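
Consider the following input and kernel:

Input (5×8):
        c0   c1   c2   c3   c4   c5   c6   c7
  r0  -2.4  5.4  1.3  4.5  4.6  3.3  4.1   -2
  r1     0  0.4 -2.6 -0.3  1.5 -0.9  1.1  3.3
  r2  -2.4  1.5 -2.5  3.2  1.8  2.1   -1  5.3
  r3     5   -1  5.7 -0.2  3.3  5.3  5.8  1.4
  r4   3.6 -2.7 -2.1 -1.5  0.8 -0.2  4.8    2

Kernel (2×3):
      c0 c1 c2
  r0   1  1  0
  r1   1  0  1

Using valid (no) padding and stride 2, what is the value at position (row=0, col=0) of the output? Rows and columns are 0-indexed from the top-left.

The receptive field on the input at this output position is [-2.4 5.4 1.3 / 0 0.4 -2.6]. Elementwise product with the kernel and sum: -2.4·1 + 5.4·1 + 0·1 + -2.6·1.

0.4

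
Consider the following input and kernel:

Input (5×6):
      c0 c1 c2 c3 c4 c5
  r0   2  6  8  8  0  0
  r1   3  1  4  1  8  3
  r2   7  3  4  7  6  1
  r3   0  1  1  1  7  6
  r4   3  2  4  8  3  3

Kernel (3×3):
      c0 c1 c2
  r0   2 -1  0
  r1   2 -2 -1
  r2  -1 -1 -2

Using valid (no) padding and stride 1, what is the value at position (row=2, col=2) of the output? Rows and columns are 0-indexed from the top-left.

-24

The receptive field on the input at this output position is [4 7 6 / 1 1 7 / 4 8 3]. Elementwise product with the kernel and sum: 4·2 + 7·-1 + 1·2 + 1·-2 + 7·-1 + 4·-1 + 8·-1 + 3·-2.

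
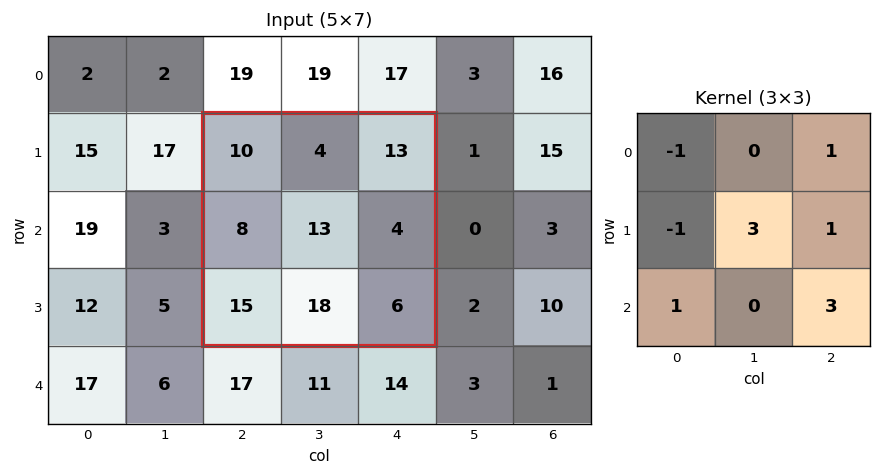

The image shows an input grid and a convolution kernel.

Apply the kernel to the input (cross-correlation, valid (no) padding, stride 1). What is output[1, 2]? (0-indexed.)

The receptive field on the input at this output position is [10 4 13 / 8 13 4 / 15 18 6]. Elementwise product with the kernel and sum: 10·-1 + 13·1 + 8·-1 + 13·3 + 4·1 + 15·1 + 6·3.

71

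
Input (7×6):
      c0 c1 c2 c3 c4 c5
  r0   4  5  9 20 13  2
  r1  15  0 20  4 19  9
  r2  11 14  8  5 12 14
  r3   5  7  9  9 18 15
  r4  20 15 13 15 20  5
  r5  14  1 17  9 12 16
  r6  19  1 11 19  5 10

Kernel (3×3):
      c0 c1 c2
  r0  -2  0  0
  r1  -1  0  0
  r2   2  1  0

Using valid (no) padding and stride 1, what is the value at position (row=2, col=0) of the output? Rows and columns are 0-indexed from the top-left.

The receptive field on the input at this output position is [11 14 8 / 5 7 9 / 20 15 13]. Elementwise product with the kernel and sum: 11·-2 + 5·-1 + 20·2 + 15·1.

28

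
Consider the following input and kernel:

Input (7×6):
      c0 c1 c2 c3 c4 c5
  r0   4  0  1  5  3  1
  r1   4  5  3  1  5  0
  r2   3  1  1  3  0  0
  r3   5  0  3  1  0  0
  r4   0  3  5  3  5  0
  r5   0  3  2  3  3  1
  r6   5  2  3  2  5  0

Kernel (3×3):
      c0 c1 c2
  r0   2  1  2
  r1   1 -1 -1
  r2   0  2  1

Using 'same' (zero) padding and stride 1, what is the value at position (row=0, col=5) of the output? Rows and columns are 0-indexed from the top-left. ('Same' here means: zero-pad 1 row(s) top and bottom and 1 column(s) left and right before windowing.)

The receptive field on the zero-padded input at this output position is [0 0 0 / 3 1 0 / 5 0 0]. Elementwise product with the kernel and sum: 0·2 + 0·1 + 0·2 + 3·1 + 1·-1 + 0·-1 + 0·2 + 0·1.

2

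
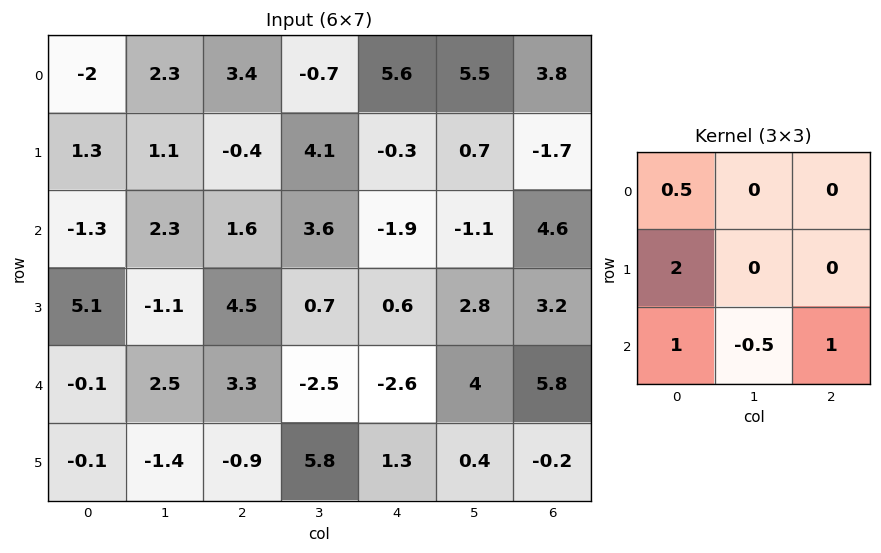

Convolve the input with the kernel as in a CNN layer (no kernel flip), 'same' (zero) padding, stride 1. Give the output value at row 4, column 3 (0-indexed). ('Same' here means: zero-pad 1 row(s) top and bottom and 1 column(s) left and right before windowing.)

6.35

The receptive field on the zero-padded input at this output position is [4.5 0.7 0.6 / 3.3 -2.5 -2.6 / -0.9 5.8 1.3]. Elementwise product with the kernel and sum: 4.5·0.5 + 3.3·2 + -0.9·1 + 5.8·-0.5 + 1.3·1.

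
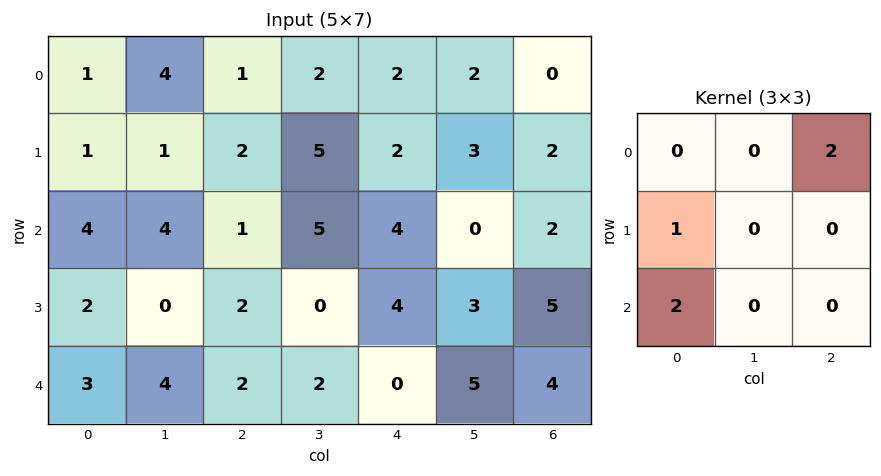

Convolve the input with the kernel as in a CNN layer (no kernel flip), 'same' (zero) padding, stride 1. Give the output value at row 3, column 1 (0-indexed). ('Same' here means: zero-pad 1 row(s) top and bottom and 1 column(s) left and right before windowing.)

The receptive field on the zero-padded input at this output position is [4 4 1 / 2 0 2 / 3 4 2]. Elementwise product with the kernel and sum: 1·2 + 2·1 + 3·2.

10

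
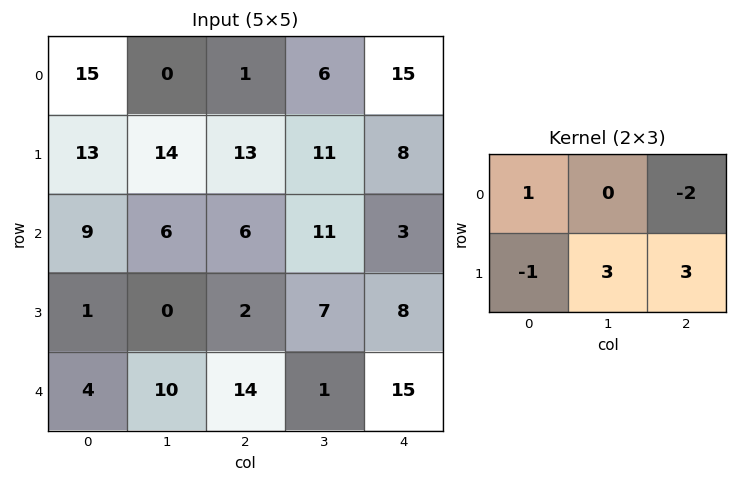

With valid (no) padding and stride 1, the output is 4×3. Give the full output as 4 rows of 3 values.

81 46 15
14 37 33
2 11 43
65 21 20

Output[0,0]: The receptive field on the input at this output position is [15 0 1 / 13 14 13]. Elementwise product with the kernel and sum: 15·1 + 1·-2 + 13·-1 + 14·3 + 13·3.
Output[0,1]: The receptive field on the input at this output position is [0 1 6 / 14 13 11]. Elementwise product with the kernel and sum: 0·1 + 6·-2 + 14·-1 + 13·3 + 11·3.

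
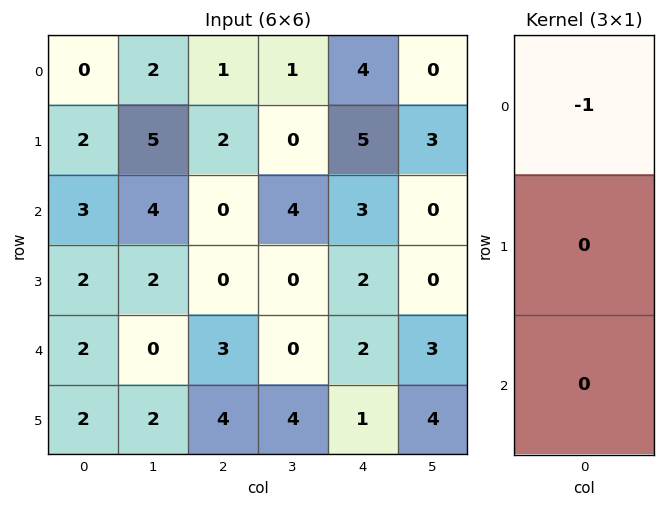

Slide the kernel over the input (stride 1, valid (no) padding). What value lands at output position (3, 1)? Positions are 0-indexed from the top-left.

-2

The receptive field on the input at this output position is [2 / 0 / 2]. Elementwise product with the kernel and sum: 2·-1.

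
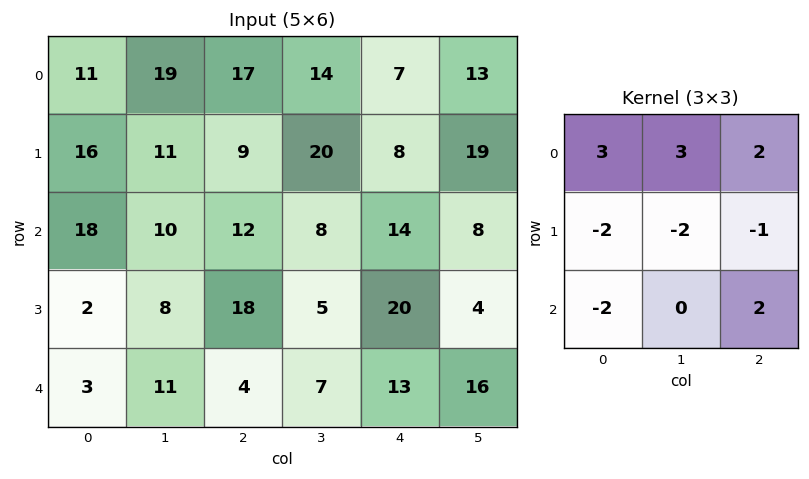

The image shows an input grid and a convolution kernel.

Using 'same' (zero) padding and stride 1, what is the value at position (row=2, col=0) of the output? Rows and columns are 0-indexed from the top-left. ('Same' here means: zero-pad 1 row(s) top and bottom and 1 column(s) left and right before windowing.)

40

The receptive field on the zero-padded input at this output position is [0 16 11 / 0 18 10 / 0 2 8]. Elementwise product with the kernel and sum: 0·3 + 16·3 + 11·2 + 0·-2 + 18·-2 + 10·-1 + 0·-2 + 8·2.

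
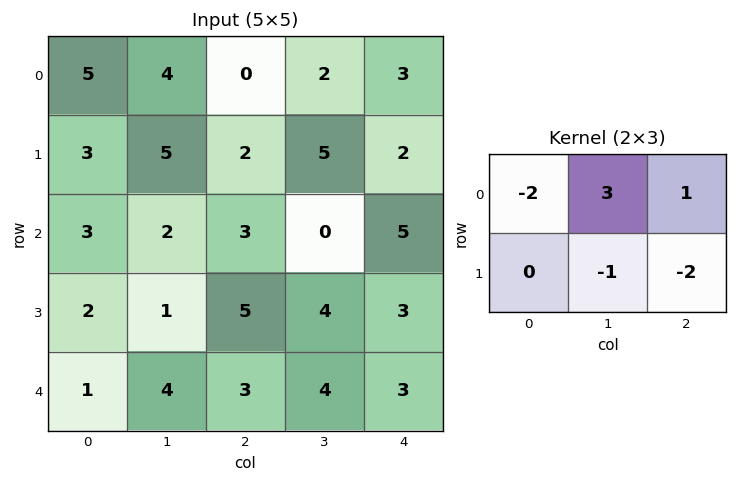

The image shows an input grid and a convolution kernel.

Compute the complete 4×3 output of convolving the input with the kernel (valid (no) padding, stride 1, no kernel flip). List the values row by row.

Output[0,0]: The receptive field on the input at this output position is [5 4 0 / 3 5 2]. Elementwise product with the kernel and sum: 5·-2 + 4·3 + 0·1 + 5·-1 + 2·-2.
Output[0,1]: The receptive field on the input at this output position is [4 0 2 / 5 2 5]. Elementwise product with the kernel and sum: 4·-2 + 0·3 + 2·1 + 2·-1 + 5·-2.

-7 -18 0
3 -2 3
-8 -8 -11
-6 6 -5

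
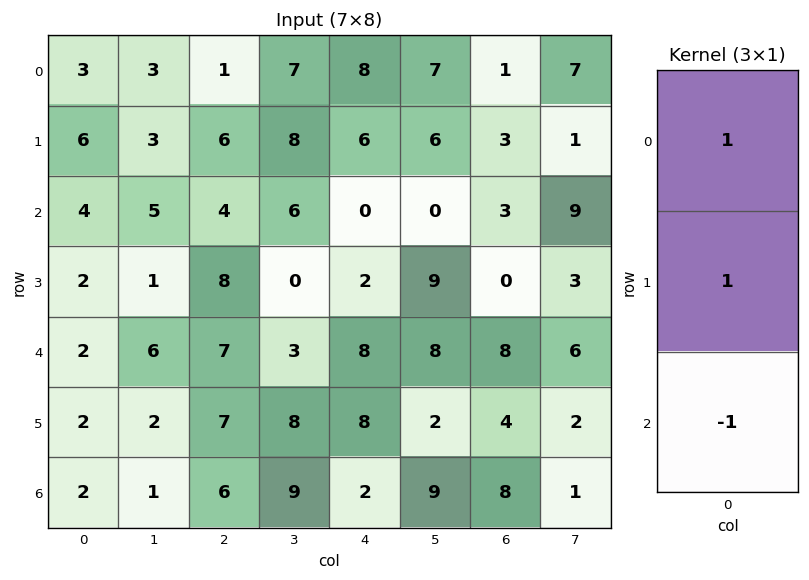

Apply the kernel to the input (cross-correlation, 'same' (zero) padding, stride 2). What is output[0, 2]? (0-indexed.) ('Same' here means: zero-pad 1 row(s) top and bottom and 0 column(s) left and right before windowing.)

The receptive field on the zero-padded input at this output position is [0 / 8 / 6]. Elementwise product with the kernel and sum: 0·1 + 8·1 + 6·-1.

2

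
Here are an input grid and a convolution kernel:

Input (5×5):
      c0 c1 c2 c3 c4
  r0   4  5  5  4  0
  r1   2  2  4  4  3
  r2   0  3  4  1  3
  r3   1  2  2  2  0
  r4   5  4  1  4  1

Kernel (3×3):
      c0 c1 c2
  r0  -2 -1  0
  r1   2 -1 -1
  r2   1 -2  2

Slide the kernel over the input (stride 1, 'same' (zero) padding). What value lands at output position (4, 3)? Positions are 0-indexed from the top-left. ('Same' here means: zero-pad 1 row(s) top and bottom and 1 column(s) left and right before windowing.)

The receptive field on the zero-padded input at this output position is [2 2 0 / 1 4 1 / 0 0 0]. Elementwise product with the kernel and sum: 2·-2 + 2·-1 + 1·2 + 4·-1 + 1·-1 + 0·1 + 0·-2 + 0·2.

-9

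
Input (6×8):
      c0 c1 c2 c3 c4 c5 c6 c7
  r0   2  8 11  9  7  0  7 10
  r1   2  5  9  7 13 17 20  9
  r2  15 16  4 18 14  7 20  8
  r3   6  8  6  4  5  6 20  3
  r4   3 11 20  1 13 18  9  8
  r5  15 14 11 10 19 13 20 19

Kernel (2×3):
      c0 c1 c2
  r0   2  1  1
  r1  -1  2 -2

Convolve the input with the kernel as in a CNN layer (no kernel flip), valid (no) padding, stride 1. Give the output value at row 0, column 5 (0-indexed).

The receptive field on the input at this output position is [0 7 10 / 17 20 9]. Elementwise product with the kernel and sum: 0·2 + 7·1 + 10·1 + 17·-1 + 20·2 + 9·-2.

22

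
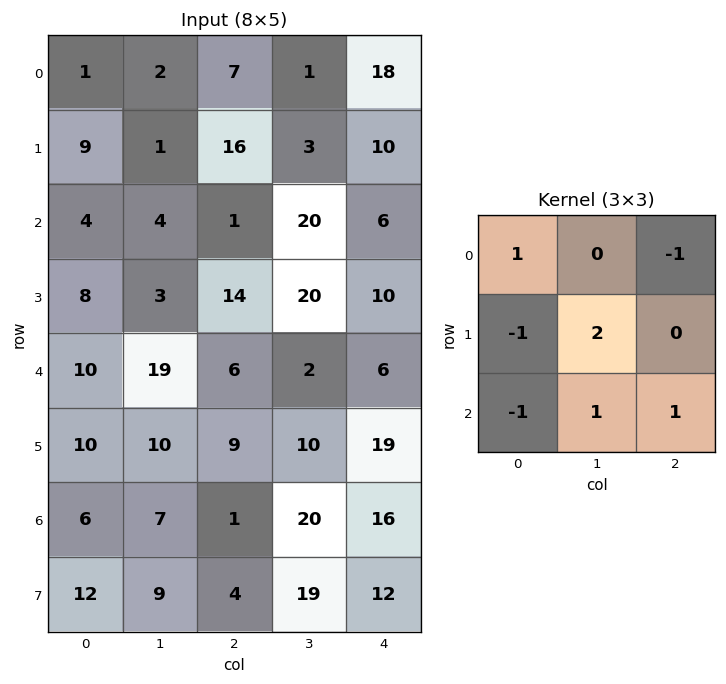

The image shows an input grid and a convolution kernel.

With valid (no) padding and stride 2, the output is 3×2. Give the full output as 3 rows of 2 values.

Output[0,0]: The receptive field on the input at this output position is [1 2 7 / 9 1 16 / 4 4 1]. Elementwise product with the kernel and sum: 1·1 + 7·-1 + 9·-1 + 1·2 + 4·-1 + 4·1 + 1·1.

-12 4
16 23
16 46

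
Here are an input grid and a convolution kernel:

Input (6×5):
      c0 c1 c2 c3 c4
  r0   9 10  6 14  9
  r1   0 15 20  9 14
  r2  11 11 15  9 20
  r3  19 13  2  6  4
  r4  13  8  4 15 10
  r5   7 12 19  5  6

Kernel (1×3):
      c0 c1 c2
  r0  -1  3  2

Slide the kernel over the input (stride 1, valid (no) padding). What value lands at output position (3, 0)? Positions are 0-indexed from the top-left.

The receptive field on the input at this output position is [19 13 2]. Elementwise product with the kernel and sum: 19·-1 + 13·3 + 2·2.

24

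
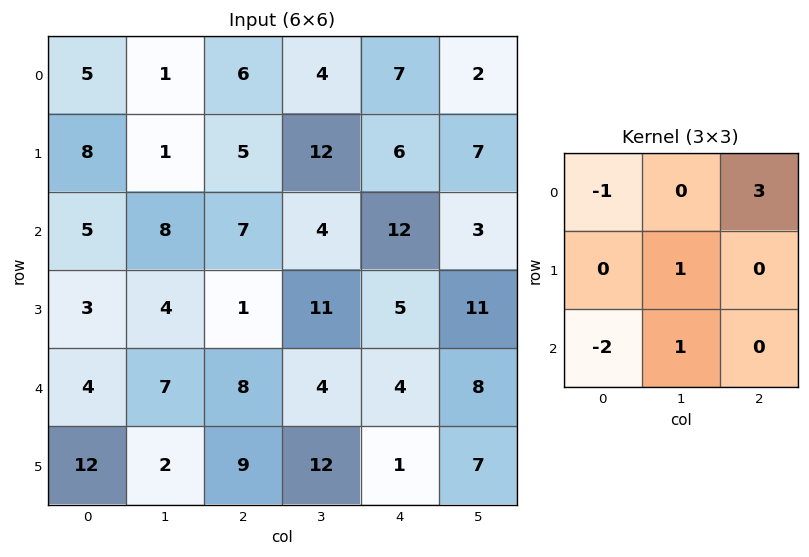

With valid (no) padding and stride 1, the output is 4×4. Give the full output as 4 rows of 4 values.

12 7 17 12
13 35 26 4
19 -1 28 6
-15 42 12 3

Output[0,0]: The receptive field on the input at this output position is [5 1 6 / 8 1 5 / 5 8 7]. Elementwise product with the kernel and sum: 5·-1 + 6·3 + 1·1 + 5·-2 + 8·1.
Output[0,1]: The receptive field on the input at this output position is [1 6 4 / 1 5 12 / 8 7 4]. Elementwise product with the kernel and sum: 1·-1 + 4·3 + 5·1 + 8·-2 + 7·1.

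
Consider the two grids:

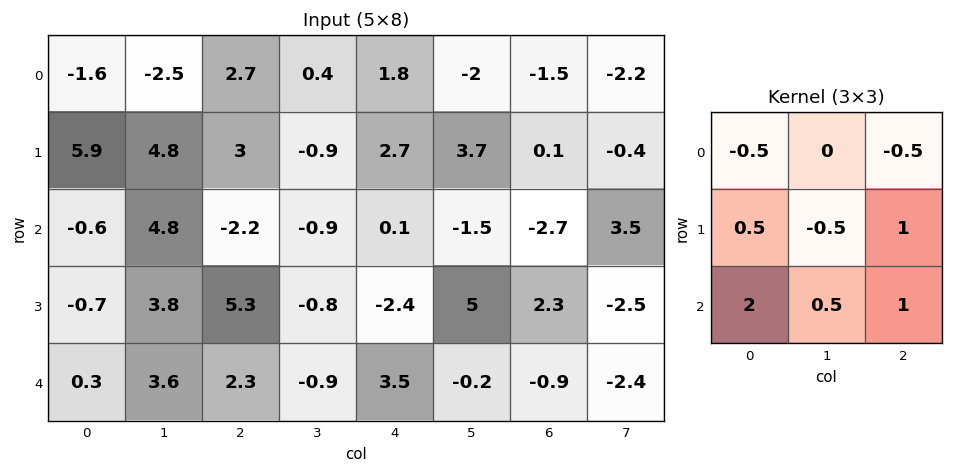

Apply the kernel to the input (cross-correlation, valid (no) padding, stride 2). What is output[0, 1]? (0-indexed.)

The receptive field on the input at this output position is [2.7 0.4 1.8 / 3 -0.9 2.7 / -2.2 -0.9 0.1]. Elementwise product with the kernel and sum: 2.7·-0.5 + 1.8·-0.5 + 3·0.5 + -0.9·-0.5 + 2.7·1 + -2.2·2 + -0.9·0.5 + 0.1·1.

-2.35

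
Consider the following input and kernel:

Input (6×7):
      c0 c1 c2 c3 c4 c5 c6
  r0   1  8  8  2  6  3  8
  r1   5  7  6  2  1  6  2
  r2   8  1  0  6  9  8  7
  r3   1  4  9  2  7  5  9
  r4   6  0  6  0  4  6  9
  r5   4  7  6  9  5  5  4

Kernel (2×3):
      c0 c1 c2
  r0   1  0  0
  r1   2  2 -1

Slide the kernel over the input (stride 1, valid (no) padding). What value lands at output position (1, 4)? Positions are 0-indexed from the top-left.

The receptive field on the input at this output position is [1 6 2 / 9 8 7]. Elementwise product with the kernel and sum: 1·1 + 9·2 + 8·2 + 7·-1.

28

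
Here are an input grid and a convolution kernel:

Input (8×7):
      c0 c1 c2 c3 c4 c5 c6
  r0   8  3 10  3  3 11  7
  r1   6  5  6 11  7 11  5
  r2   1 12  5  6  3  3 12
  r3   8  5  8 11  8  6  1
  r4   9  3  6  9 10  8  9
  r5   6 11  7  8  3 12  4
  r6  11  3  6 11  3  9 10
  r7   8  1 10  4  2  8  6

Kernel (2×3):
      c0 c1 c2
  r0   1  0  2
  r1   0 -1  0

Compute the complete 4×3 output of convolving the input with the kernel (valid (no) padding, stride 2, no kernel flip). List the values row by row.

Output[0,0]: The receptive field on the input at this output position is [8 3 10 / 6 5 6]. Elementwise product with the kernel and sum: 8·1 + 10·2 + 5·-1.
Output[0,1]: The receptive field on the input at this output position is [10 3 3 / 6 11 7]. Elementwise product with the kernel and sum: 10·1 + 3·2 + 11·-1.

23 5 6
6 0 21
10 18 16
22 8 15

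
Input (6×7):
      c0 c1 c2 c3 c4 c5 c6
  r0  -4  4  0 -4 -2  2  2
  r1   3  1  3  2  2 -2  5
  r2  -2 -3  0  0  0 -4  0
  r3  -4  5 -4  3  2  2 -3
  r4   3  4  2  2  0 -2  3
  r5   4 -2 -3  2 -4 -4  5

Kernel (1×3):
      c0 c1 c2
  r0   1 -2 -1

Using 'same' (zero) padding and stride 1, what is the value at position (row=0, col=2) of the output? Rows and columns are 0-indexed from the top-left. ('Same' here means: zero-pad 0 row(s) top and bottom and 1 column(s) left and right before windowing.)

8

The receptive field on the zero-padded input at this output position is [4 0 -4]. Elementwise product with the kernel and sum: 4·1 + 0·-2 + -4·-1.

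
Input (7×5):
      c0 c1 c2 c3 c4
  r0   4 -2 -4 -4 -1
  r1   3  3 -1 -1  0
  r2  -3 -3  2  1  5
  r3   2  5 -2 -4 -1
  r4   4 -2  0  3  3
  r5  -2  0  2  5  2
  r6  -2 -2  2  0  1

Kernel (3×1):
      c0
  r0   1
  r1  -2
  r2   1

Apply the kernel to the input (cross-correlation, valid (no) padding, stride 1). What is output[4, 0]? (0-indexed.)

6

The receptive field on the input at this output position is [4 / -2 / -2]. Elementwise product with the kernel and sum: 4·1 + -2·-2 + -2·1.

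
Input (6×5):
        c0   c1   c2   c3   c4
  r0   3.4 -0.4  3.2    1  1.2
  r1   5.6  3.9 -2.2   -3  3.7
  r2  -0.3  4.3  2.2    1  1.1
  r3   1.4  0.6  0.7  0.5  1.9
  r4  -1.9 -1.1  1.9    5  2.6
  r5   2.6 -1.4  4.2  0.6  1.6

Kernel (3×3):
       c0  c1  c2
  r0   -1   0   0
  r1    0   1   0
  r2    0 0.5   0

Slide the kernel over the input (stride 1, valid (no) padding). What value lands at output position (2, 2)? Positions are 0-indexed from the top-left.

0.8

The receptive field on the input at this output position is [2.2 1 1.1 / 0.7 0.5 1.9 / 1.9 5 2.6]. Elementwise product with the kernel and sum: 2.2·-1 + 0.5·1 + 5·0.5.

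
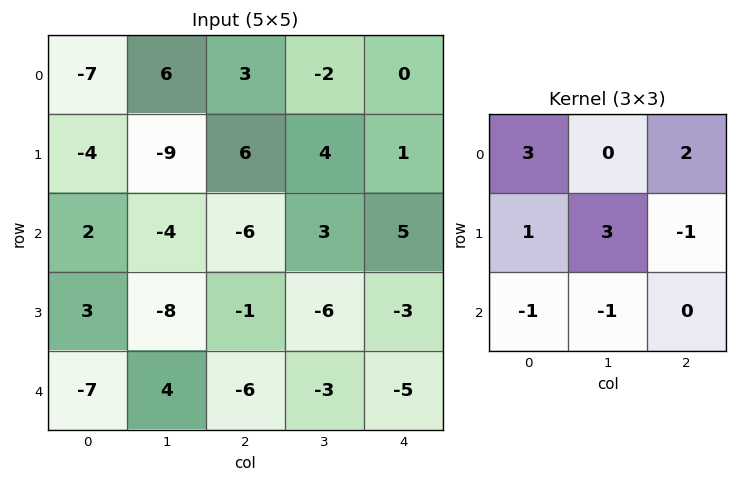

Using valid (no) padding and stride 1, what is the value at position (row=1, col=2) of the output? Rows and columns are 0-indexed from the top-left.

25

The receptive field on the input at this output position is [6 4 1 / -6 3 5 / -1 -6 -3]. Elementwise product with the kernel and sum: 6·3 + 1·2 + -6·1 + 3·3 + 5·-1 + -1·-1 + -6·-1.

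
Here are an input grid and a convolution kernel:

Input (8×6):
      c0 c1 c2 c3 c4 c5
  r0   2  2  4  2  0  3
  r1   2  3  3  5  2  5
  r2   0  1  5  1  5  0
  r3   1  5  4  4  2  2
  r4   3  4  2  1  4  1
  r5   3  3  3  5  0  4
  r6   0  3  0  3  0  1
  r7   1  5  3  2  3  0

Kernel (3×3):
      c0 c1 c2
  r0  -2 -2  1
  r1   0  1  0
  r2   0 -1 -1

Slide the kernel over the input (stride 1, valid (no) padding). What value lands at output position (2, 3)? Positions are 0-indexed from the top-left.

-15

The receptive field on the input at this output position is [1 5 0 / 4 2 2 / 1 4 1]. Elementwise product with the kernel and sum: 1·-2 + 5·-2 + 0·1 + 2·1 + 4·-1 + 1·-1.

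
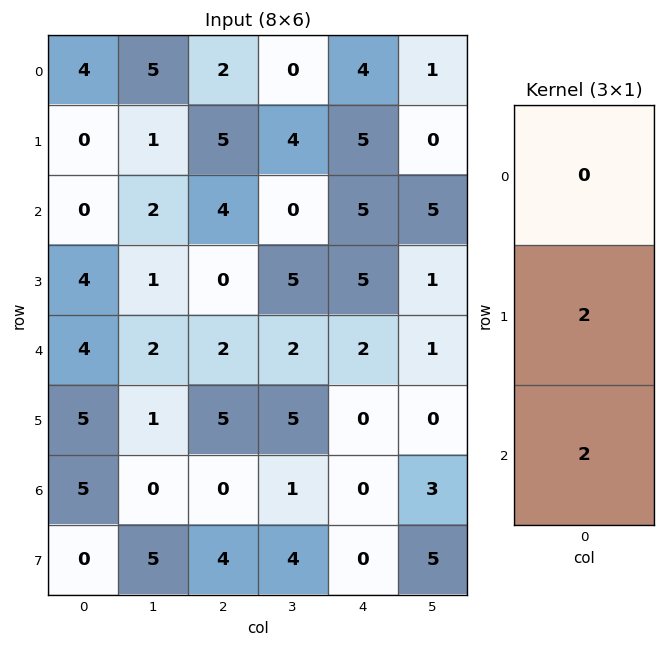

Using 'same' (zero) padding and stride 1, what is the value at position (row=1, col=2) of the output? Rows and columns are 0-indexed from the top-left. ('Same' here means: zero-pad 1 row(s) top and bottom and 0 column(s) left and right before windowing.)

18

The receptive field on the zero-padded input at this output position is [2 / 5 / 4]. Elementwise product with the kernel and sum: 5·2 + 4·2.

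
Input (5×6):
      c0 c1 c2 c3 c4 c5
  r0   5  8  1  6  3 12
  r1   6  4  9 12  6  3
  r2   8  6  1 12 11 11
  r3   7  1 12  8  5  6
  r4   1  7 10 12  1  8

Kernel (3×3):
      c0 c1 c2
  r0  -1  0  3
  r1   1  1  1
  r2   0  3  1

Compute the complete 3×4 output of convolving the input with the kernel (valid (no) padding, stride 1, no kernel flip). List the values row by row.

36 50 82 95
51 95 62 52
46 93 94 51

Output[0,0]: The receptive field on the input at this output position is [5 8 1 / 6 4 9 / 8 6 1]. Elementwise product with the kernel and sum: 5·-1 + 1·3 + 6·1 + 4·1 + 9·1 + 6·3 + 1·1.
Output[0,1]: The receptive field on the input at this output position is [8 1 6 / 4 9 12 / 6 1 12]. Elementwise product with the kernel and sum: 8·-1 + 6·3 + 4·1 + 9·1 + 12·1 + 1·3 + 12·1.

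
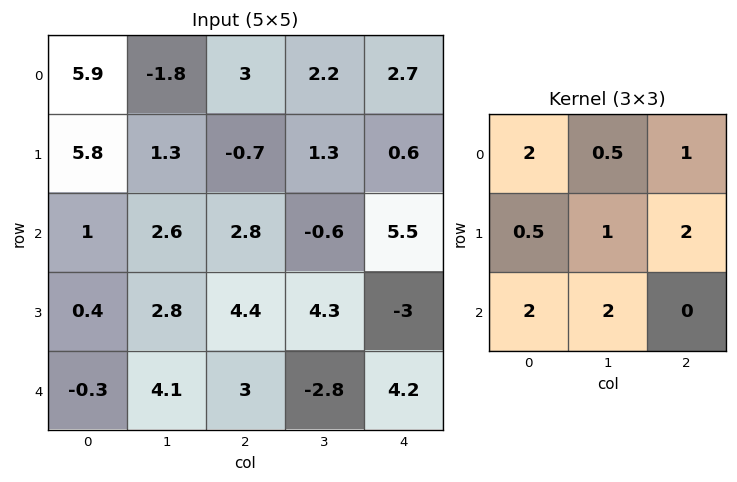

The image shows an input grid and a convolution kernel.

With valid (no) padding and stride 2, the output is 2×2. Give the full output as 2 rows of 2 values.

23.9 16.35
25.5 11.7

Output[0,0]: The receptive field on the input at this output position is [5.9 -1.8 3 / 5.8 1.3 -0.7 / 1 2.6 2.8]. Elementwise product with the kernel and sum: 5.9·2 + -1.8·0.5 + 3·1 + 5.8·0.5 + 1.3·1 + -0.7·2 + 1·2 + 2.6·2.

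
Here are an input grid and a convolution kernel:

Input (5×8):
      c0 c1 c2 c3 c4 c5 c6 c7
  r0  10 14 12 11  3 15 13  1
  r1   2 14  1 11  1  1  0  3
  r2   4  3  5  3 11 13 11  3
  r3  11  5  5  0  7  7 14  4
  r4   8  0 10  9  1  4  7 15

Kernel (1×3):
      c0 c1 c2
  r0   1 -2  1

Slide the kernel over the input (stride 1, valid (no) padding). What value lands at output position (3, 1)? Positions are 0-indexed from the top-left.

The receptive field on the input at this output position is [5 5 0]. Elementwise product with the kernel and sum: 5·1 + 5·-2 + 0·1.

-5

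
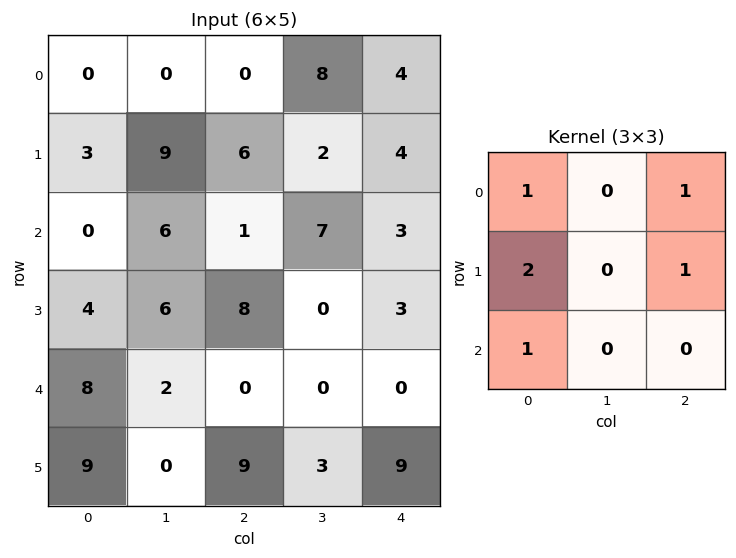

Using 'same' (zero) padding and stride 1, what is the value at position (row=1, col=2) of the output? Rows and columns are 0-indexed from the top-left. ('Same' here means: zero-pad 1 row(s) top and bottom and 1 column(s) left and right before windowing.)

The receptive field on the zero-padded input at this output position is [0 0 8 / 9 6 2 / 6 1 7]. Elementwise product with the kernel and sum: 0·1 + 8·1 + 9·2 + 2·1 + 6·1.

34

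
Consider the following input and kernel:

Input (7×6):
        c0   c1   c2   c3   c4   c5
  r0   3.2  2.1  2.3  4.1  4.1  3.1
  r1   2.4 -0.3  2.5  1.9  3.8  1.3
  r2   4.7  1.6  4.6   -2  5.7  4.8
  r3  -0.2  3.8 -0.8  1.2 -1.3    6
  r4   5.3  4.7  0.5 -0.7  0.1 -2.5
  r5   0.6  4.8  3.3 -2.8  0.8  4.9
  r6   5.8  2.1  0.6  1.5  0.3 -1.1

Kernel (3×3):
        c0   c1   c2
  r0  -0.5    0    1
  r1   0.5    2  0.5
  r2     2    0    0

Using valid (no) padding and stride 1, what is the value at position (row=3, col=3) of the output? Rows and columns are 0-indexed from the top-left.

-1.6

The receptive field on the input at this output position is [1.2 -1.3 6 / -0.7 0.1 -2.5 / -2.8 0.8 4.9]. Elementwise product with the kernel and sum: 1.2·-0.5 + 6·1 + -0.7·0.5 + 0.1·2 + -2.5·0.5 + -2.8·2.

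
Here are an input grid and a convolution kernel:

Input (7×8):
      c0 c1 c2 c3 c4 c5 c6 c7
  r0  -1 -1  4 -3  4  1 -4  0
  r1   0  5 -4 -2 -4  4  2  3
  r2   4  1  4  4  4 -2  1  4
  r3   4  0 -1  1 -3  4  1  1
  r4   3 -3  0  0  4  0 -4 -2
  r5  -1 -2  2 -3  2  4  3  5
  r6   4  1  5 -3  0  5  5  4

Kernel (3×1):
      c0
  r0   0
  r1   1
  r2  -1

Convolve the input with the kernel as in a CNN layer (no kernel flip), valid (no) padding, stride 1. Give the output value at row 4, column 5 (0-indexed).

-1

The receptive field on the input at this output position is [0 / 4 / 5]. Elementwise product with the kernel and sum: 4·1 + 5·-1.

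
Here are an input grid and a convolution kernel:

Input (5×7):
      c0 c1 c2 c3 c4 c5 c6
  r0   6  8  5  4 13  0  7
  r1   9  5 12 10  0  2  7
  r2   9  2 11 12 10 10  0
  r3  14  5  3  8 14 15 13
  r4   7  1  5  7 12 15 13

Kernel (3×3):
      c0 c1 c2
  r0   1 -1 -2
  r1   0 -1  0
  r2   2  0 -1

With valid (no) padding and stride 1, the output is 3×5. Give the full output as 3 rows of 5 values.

Output[0,0]: The receptive field on the input at this output position is [6 8 5 / 9 5 12 / 9 2 11]. Elementwise product with the kernel and sum: 6·1 + 8·-1 + 5·-2 + 5·-1 + 9·2 + 11·-1.

-10 -25 -23 5 17
3 -36 -18 -3 -11
-11 -41 -31 -33 -4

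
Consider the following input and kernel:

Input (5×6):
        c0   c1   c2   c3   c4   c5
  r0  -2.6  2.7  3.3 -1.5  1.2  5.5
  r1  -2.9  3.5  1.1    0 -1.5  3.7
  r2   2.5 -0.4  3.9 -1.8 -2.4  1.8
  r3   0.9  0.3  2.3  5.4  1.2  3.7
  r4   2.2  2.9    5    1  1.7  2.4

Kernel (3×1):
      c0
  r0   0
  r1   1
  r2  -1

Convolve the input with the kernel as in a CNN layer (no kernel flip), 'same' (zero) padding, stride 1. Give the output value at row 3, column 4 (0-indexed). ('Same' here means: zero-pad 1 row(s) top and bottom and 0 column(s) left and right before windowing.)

The receptive field on the zero-padded input at this output position is [-2.4 / 1.2 / 1.7]. Elementwise product with the kernel and sum: 1.2·1 + 1.7·-1.

-0.5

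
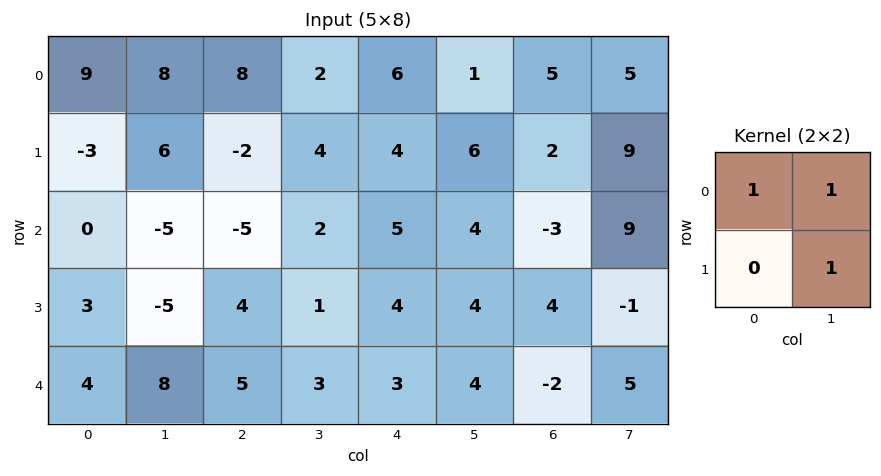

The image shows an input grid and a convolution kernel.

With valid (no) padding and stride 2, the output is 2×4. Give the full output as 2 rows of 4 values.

23 14 13 19
-10 -2 13 5

Output[0,0]: The receptive field on the input at this output position is [9 8 / -3 6]. Elementwise product with the kernel and sum: 9·1 + 8·1 + 6·1.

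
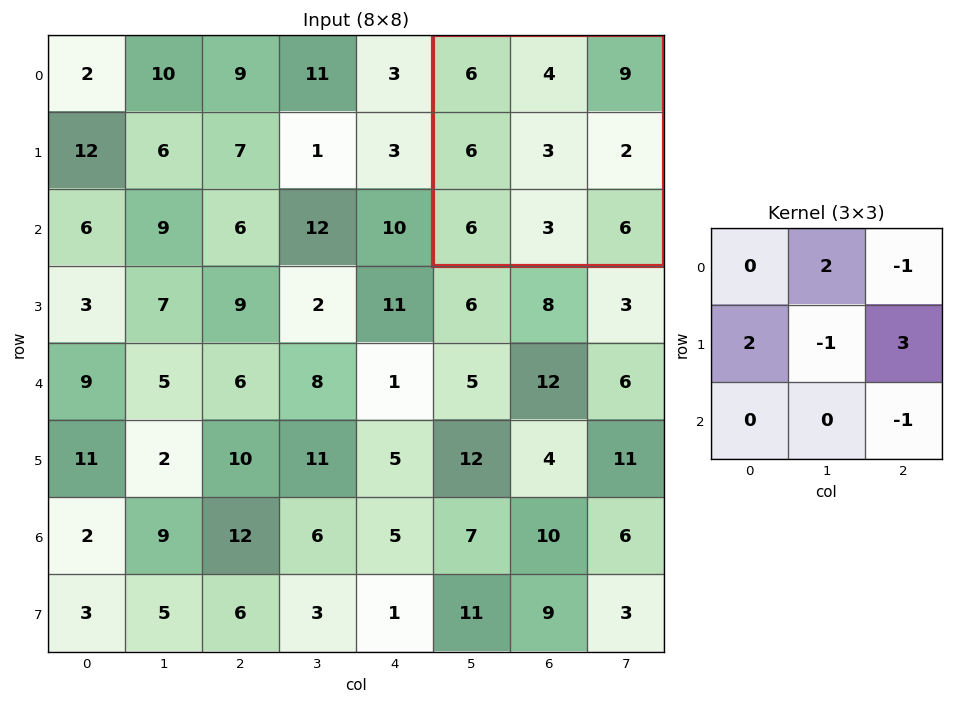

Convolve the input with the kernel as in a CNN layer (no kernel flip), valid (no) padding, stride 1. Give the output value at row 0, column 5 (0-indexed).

8

The receptive field on the input at this output position is [6 4 9 / 6 3 2 / 6 3 6]. Elementwise product with the kernel and sum: 4·2 + 9·-1 + 6·2 + 3·-1 + 2·3 + 6·-1.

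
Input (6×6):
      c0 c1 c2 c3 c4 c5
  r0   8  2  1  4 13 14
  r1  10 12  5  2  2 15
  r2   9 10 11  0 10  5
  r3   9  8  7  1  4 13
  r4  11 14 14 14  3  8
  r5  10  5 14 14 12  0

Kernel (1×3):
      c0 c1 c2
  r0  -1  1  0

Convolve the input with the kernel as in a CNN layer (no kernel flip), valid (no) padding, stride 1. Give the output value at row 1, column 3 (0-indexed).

0

The receptive field on the input at this output position is [2 2 15]. Elementwise product with the kernel and sum: 2·-1 + 2·1.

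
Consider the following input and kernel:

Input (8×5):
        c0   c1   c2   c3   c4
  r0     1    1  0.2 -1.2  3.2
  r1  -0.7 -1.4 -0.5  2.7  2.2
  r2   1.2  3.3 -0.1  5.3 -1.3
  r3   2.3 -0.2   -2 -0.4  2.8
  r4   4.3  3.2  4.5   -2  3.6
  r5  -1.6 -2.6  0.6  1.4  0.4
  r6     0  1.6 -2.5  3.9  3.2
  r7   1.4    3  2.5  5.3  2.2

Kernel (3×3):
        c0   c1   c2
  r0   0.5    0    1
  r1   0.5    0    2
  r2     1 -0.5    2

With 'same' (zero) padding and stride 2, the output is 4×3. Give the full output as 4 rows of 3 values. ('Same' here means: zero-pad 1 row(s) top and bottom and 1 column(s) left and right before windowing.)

-0.45 2.35 1
3.65 14.25 2.2
1.8 -3 0
5.9 21.05 6.85

Output[0,0]: The receptive field on the zero-padded input at this output position is [0 0 0 / 0 1 1 / 0 -0.7 -1.4]. Elementwise product with the kernel and sum: 0·0.5 + 0·1 + 0·0.5 + 1·2 + 0·1 + -0.7·-0.5 + -1.4·2.
Output[0,1]: The receptive field on the zero-padded input at this output position is [0 0 0 / 1 0.2 -1.2 / -1.4 -0.5 2.7]. Elementwise product with the kernel and sum: 0·0.5 + 0·1 + 1·0.5 + -1.2·2 + -1.4·1 + -0.5·-0.5 + 2.7·2.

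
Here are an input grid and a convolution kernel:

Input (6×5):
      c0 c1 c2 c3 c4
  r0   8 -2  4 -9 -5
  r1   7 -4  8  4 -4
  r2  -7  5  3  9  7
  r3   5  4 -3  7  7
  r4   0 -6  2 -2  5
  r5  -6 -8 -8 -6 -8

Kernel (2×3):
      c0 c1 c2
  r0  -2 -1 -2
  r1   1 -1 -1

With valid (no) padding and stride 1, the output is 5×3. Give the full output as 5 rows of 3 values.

Output[0,0]: The receptive field on the input at this output position is [8 -2 4 / 7 -4 8]. Elementwise product with the kernel and sum: 8·-2 + -2·-1 + 4·-2 + 7·1 + -4·-1 + 8·-1.
Output[0,1]: The receptive field on the input at this output position is [-2 4 -9 / -4 8 4]. Elementwise product with the kernel and sum: -2·-2 + 4·-1 + -9·-2 + -4·1 + 8·-1 + 4·-1.

-19 2 19
-41 -15 -25
7 -31 -46
-4 -25 -16
12 20 -6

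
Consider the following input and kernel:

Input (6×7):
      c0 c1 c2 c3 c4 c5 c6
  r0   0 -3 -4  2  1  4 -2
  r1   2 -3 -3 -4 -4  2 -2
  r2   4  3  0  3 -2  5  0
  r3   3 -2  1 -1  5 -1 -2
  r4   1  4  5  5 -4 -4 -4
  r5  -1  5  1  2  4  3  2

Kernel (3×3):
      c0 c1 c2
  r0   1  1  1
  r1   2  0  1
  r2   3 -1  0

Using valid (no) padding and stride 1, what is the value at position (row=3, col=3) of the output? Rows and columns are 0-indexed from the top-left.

The receptive field on the input at this output position is [-1 5 -1 / 5 -4 -4 / 2 4 3]. Elementwise product with the kernel and sum: -1·1 + 5·1 + -1·1 + 5·2 + -4·1 + 2·3 + 4·-1.

11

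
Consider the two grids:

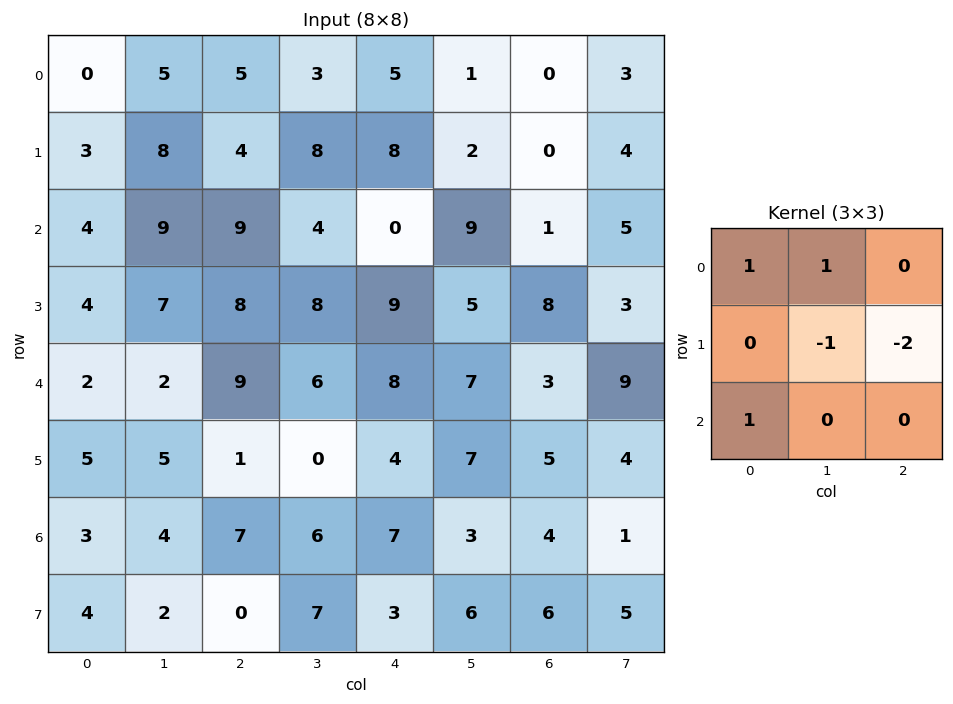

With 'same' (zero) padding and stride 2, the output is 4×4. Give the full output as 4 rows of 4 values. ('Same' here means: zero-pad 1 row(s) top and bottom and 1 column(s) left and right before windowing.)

-10 -3 1 -4
-19 2 6 -4
-2 -1 -5 -1
-6 -11 -2 12

Output[0,0]: The receptive field on the zero-padded input at this output position is [0 0 0 / 0 0 5 / 0 3 8]. Elementwise product with the kernel and sum: 0·1 + 0·1 + 0·-1 + 5·-2 + 0·1.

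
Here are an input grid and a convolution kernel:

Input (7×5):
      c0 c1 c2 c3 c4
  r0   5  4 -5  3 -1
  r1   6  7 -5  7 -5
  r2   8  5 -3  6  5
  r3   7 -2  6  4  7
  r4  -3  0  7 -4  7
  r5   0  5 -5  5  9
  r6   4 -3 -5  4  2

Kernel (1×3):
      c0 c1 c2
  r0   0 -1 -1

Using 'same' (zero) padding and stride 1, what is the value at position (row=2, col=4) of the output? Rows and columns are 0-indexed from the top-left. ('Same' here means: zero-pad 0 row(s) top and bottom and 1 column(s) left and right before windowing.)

The receptive field on the zero-padded input at this output position is [6 5 0]. Elementwise product with the kernel and sum: 5·-1 + 0·-1.

-5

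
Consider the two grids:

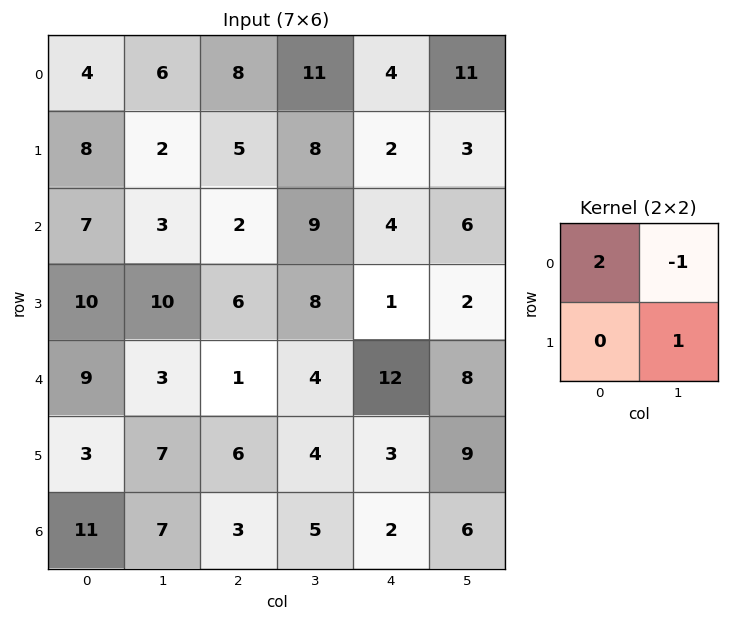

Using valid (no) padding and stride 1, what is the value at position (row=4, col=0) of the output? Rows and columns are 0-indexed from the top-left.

22

The receptive field on the input at this output position is [9 3 / 3 7]. Elementwise product with the kernel and sum: 9·2 + 3·-1 + 7·1.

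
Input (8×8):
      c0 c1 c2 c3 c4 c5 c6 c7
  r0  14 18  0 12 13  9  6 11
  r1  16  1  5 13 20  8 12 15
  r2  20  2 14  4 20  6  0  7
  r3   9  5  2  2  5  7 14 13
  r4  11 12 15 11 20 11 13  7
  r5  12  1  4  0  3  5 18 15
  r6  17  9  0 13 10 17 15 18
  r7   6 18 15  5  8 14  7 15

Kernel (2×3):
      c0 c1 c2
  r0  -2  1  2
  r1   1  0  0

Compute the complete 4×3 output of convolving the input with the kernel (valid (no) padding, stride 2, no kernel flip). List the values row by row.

6 43 15
-1 18 -29
32 25 0
-19 48 35

Output[0,0]: The receptive field on the input at this output position is [14 18 0 / 16 1 5]. Elementwise product with the kernel and sum: 14·-2 + 18·1 + 0·2 + 16·1.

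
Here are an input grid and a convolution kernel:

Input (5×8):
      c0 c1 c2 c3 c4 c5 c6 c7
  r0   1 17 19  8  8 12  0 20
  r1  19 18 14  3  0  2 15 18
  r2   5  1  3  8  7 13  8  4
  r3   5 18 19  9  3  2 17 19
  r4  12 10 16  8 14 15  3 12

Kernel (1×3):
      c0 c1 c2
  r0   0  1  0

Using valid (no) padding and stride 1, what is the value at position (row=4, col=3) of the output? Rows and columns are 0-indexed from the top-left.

14

The receptive field on the input at this output position is [8 14 15]. Elementwise product with the kernel and sum: 14·1.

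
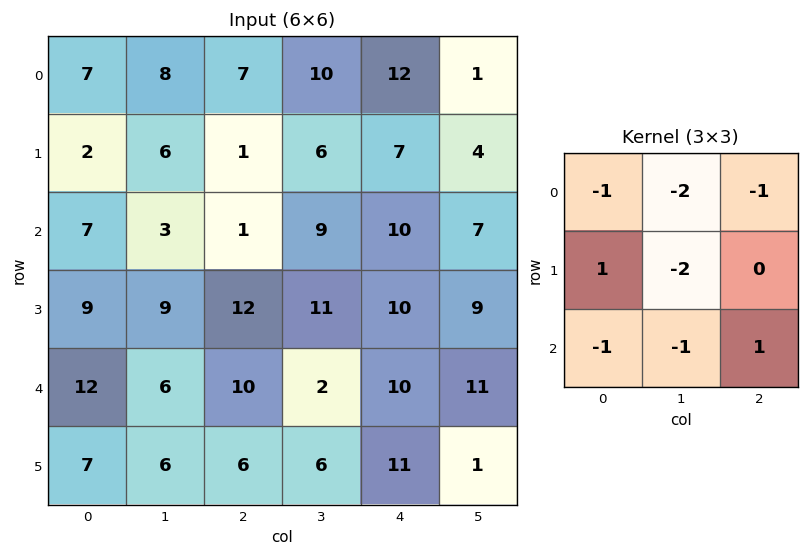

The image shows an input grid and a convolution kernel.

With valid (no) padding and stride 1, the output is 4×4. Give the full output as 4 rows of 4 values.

Output[0,0]: The receptive field on the input at this output position is [7 8 7 / 2 6 1 / 7 3 1]. Elementwise product with the kernel and sum: 7·-1 + 8·-2 + 7·-1 + 2·1 + 6·-2 + 7·-1 + 3·-1 + 1·1.
Output[0,1]: The receptive field on the input at this output position is [8 7 10 / 6 1 6 / 3 1 9]. Elementwise product with the kernel and sum: 8·-1 + 7·-2 + 10·-1 + 6·1 + 1·-2 + 3·-1 + 1·-1 + 9·1.

-49 -23 -50 -55
-20 -23 -50 -47
-31 -43 -41 -46
-46 -64 -39 -74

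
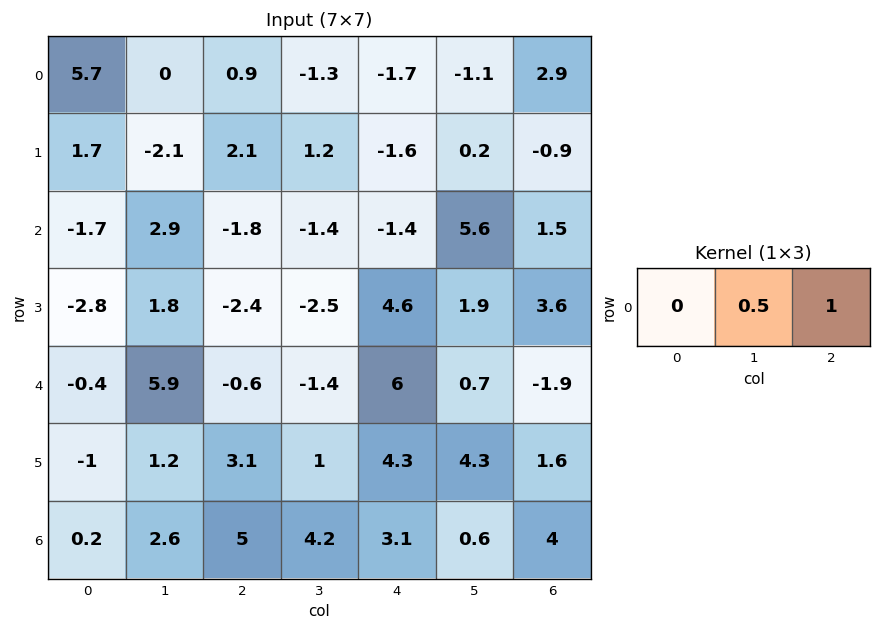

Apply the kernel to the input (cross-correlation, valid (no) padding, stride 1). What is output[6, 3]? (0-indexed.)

The receptive field on the input at this output position is [4.2 3.1 0.6]. Elementwise product with the kernel and sum: 3.1·0.5 + 0.6·1.

2.15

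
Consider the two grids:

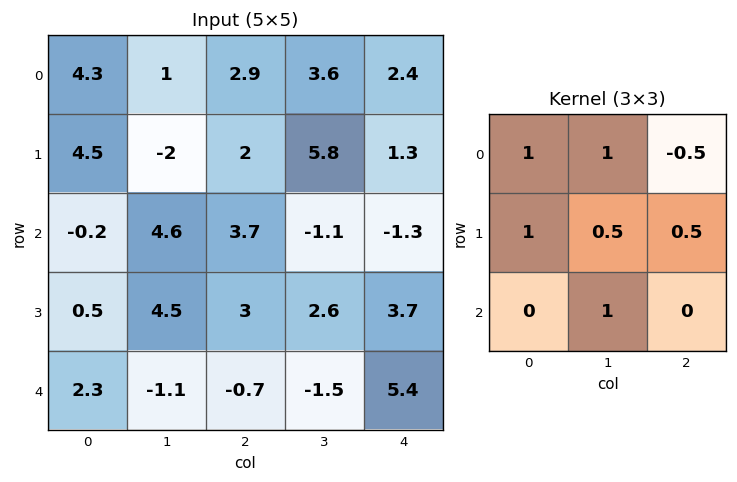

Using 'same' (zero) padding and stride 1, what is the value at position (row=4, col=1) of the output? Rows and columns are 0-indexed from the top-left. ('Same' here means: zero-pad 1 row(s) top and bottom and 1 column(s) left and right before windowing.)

4.9

The receptive field on the zero-padded input at this output position is [0.5 4.5 3 / 2.3 -1.1 -0.7 / 0 0 0]. Elementwise product with the kernel and sum: 0.5·1 + 4.5·1 + 3·-0.5 + 2.3·1 + -1.1·0.5 + -0.7·0.5 + 0·1.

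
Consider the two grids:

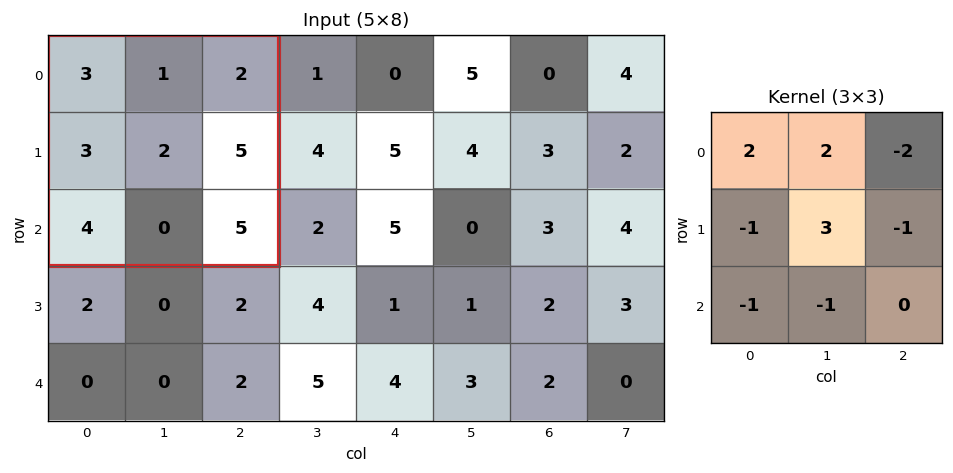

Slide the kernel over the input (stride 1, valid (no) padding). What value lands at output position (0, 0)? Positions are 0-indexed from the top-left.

The receptive field on the input at this output position is [3 1 2 / 3 2 5 / 4 0 5]. Elementwise product with the kernel and sum: 3·2 + 1·2 + 2·-2 + 3·-1 + 2·3 + 5·-1 + 4·-1 + 0·-1.

-2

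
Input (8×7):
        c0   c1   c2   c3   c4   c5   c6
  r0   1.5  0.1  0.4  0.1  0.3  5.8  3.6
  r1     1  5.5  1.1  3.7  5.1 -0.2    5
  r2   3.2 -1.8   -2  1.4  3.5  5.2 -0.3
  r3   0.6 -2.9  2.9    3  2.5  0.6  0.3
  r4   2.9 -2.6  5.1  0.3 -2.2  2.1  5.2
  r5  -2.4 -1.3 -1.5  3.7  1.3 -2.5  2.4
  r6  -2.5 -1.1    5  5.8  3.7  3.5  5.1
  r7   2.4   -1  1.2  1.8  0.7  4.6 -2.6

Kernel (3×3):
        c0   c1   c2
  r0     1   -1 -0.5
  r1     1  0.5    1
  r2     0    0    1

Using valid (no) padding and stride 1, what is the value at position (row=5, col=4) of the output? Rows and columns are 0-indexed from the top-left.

The receptive field on the input at this output position is [1.3 -2.5 2.4 / 3.7 3.5 5.1 / 0.7 4.6 -2.6]. Elementwise product with the kernel and sum: 1.3·1 + -2.5·-1 + 2.4·-0.5 + 3.7·1 + 3.5·0.5 + 5.1·1 + -2.6·1.

10.55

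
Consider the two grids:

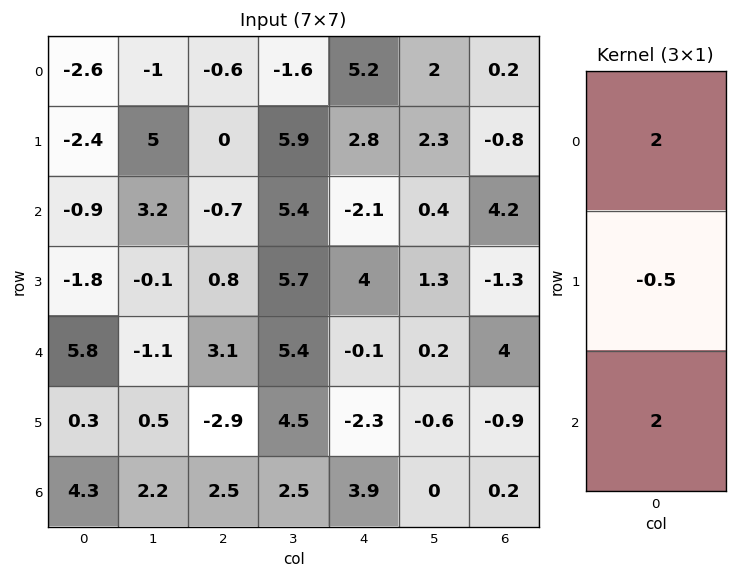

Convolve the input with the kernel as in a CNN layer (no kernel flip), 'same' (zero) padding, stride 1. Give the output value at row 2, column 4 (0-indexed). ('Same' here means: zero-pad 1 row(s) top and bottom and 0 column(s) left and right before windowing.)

The receptive field on the zero-padded input at this output position is [2.8 / -2.1 / 4]. Elementwise product with the kernel and sum: 2.8·2 + -2.1·-0.5 + 4·2.

14.65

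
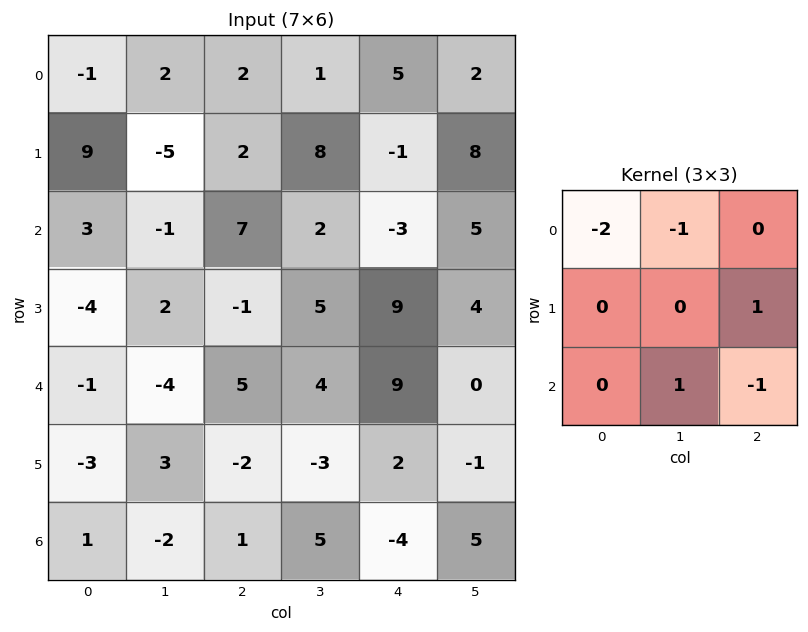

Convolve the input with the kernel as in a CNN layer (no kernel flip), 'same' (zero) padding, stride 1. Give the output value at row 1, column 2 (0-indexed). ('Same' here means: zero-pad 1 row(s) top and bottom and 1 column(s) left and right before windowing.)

The receptive field on the zero-padded input at this output position is [2 2 1 / -5 2 8 / -1 7 2]. Elementwise product with the kernel and sum: 2·-2 + 2·-1 + 8·1 + 7·1 + 2·-1.

7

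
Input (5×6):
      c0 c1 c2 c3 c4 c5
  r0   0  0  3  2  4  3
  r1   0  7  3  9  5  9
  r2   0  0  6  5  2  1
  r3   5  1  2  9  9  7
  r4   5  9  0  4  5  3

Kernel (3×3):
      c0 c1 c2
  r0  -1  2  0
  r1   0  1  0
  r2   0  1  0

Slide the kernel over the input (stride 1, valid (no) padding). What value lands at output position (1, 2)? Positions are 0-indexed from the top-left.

The receptive field on the input at this output position is [3 9 5 / 6 5 2 / 2 9 9]. Elementwise product with the kernel and sum: 3·-1 + 9·2 + 5·1 + 9·1.

29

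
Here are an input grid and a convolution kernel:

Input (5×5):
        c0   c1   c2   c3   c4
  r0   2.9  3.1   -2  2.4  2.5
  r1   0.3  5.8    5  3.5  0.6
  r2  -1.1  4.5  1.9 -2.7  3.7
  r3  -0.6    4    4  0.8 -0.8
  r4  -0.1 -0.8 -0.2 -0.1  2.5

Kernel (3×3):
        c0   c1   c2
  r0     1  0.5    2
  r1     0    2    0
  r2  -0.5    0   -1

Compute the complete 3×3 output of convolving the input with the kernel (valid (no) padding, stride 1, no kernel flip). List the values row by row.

10.7 17.35 6.55
18.5 16.3 1.35
13.2 8.55 7.15

Output[0,0]: The receptive field on the input at this output position is [2.9 3.1 -2 / 0.3 5.8 5 / -1.1 4.5 1.9]. Elementwise product with the kernel and sum: 2.9·1 + 3.1·0.5 + -2·2 + 5.8·2 + -1.1·-0.5 + 1.9·-1.
Output[0,1]: The receptive field on the input at this output position is [3.1 -2 2.4 / 5.8 5 3.5 / 4.5 1.9 -2.7]. Elementwise product with the kernel and sum: 3.1·1 + -2·0.5 + 2.4·2 + 5·2 + 4.5·-0.5 + -2.7·-1.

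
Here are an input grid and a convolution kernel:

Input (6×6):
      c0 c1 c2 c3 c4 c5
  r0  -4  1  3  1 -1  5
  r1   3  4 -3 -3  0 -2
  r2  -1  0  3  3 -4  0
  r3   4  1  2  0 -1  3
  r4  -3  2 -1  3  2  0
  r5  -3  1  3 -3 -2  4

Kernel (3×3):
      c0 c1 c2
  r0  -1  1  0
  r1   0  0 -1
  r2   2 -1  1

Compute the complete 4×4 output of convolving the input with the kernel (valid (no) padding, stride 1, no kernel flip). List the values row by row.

Output[0,0]: The receptive field on the input at this output position is [-4 1 3 / 3 4 -3 / -1 0 3]. Elementwise product with the kernel and sum: -4·-1 + 1·1 + -3·-1 + -1·2 + 0·-1 + 3·1.

9 5 -3 10
7 -10 7 7
-10 11 -2 -6
-6 -6 3 -1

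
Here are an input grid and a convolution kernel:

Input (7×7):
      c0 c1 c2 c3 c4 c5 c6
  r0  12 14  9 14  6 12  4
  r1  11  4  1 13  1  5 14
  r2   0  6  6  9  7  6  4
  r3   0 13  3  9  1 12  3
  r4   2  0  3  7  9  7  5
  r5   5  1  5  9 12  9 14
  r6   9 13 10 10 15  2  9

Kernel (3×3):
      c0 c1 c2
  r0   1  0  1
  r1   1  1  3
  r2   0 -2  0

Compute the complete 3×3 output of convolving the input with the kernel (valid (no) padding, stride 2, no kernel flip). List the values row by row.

27 14 46
28 14 19
0 42 73

Output[0,0]: The receptive field on the input at this output position is [12 14 9 / 11 4 1 / 0 6 6]. Elementwise product with the kernel and sum: 12·1 + 9·1 + 11·1 + 4·1 + 1·3 + 6·-2.
Output[0,1]: The receptive field on the input at this output position is [9 14 6 / 1 13 1 / 6 9 7]. Elementwise product with the kernel and sum: 9·1 + 6·1 + 1·1 + 13·1 + 1·3 + 9·-2.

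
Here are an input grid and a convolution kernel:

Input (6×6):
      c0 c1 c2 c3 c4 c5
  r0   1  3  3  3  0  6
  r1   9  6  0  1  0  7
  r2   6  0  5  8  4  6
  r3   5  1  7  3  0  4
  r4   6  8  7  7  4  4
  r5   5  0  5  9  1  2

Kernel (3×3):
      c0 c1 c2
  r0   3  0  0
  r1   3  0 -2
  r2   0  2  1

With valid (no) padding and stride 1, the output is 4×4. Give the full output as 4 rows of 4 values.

35 43 29 12
44 19 13 19
42 18 54 37
24 32 53 26

Output[0,0]: The receptive field on the input at this output position is [1 3 3 / 9 6 0 / 6 0 5]. Elementwise product with the kernel and sum: 1·3 + 9·3 + 0·-2 + 0·2 + 5·1.
Output[0,1]: The receptive field on the input at this output position is [3 3 3 / 6 0 1 / 0 5 8]. Elementwise product with the kernel and sum: 3·3 + 6·3 + 1·-2 + 5·2 + 8·1.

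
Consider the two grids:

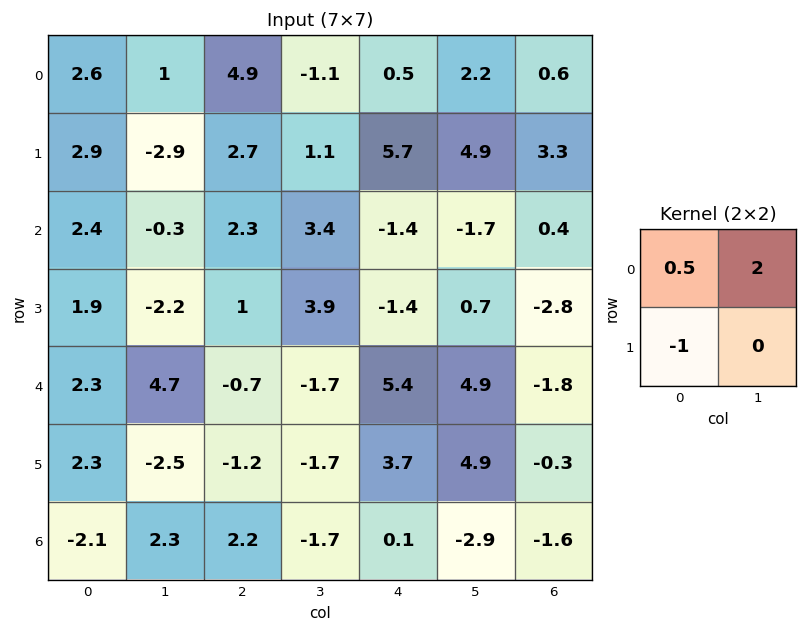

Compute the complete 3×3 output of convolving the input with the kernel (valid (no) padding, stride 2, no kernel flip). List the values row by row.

0.4 -2.45 -1.05
-1.3 6.95 -2.7
8.25 -2.55 8.8

Output[0,0]: The receptive field on the input at this output position is [2.6 1 / 2.9 -2.9]. Elementwise product with the kernel and sum: 2.6·0.5 + 1·2 + 2.9·-1.
Output[0,1]: The receptive field on the input at this output position is [4.9 -1.1 / 2.7 1.1]. Elementwise product with the kernel and sum: 4.9·0.5 + -1.1·2 + 2.7·-1.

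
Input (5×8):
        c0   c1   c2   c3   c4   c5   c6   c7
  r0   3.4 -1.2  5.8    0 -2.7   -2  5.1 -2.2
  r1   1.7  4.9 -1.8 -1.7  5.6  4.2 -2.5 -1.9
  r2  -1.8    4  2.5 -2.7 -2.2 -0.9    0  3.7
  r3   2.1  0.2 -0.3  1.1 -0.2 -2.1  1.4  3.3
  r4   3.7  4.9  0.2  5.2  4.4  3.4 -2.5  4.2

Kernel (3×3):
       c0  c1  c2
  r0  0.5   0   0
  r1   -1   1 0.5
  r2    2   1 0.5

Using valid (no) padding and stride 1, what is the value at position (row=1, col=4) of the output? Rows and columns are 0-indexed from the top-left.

The receptive field on the input at this output position is [5.6 4.2 -2.5 / -2.2 -0.9 0 / -0.2 -2.1 1.4]. Elementwise product with the kernel and sum: 5.6·0.5 + -2.2·-1 + -0.9·1 + 0·0.5 + -0.2·2 + -2.1·1 + 1.4·0.5.

2.3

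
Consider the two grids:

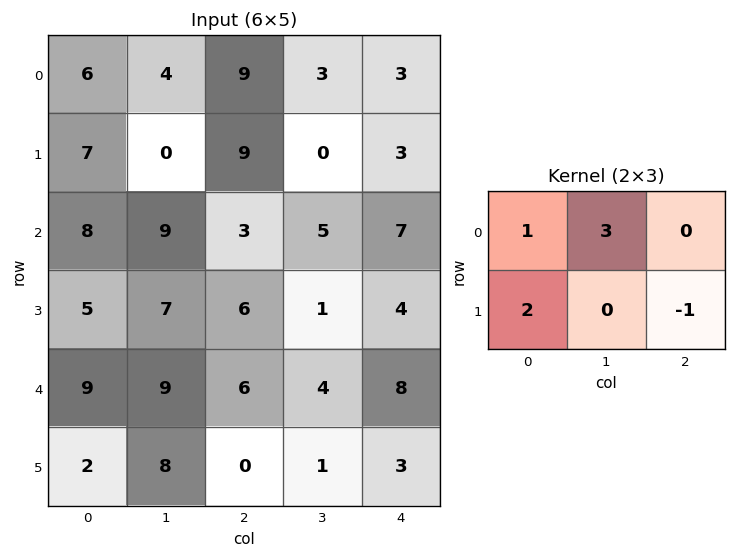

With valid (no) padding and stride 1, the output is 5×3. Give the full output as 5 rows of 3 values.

23 31 33
20 40 8
39 31 26
38 39 13
40 42 15

Output[0,0]: The receptive field on the input at this output position is [6 4 9 / 7 0 9]. Elementwise product with the kernel and sum: 6·1 + 4·3 + 7·2 + 9·-1.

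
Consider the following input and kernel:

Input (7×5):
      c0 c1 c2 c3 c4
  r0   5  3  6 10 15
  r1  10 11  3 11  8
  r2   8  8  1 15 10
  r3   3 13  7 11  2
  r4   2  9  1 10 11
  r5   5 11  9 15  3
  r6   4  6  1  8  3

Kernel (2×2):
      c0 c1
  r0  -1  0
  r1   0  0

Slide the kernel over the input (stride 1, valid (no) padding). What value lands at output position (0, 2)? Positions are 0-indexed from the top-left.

-6

The receptive field on the input at this output position is [6 10 / 3 11]. Elementwise product with the kernel and sum: 6·-1.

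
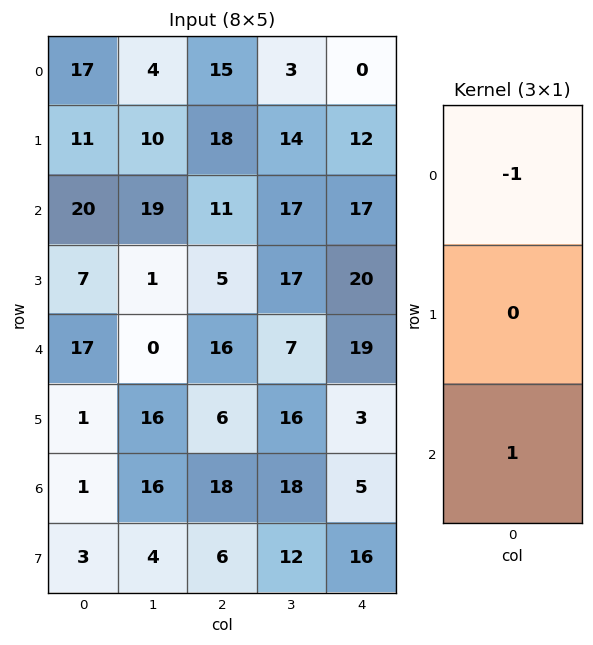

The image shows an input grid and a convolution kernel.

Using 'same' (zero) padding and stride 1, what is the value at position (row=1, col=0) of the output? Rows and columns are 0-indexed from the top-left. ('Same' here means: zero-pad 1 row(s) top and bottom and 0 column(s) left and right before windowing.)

3

The receptive field on the zero-padded input at this output position is [17 / 11 / 20]. Elementwise product with the kernel and sum: 17·-1 + 20·1.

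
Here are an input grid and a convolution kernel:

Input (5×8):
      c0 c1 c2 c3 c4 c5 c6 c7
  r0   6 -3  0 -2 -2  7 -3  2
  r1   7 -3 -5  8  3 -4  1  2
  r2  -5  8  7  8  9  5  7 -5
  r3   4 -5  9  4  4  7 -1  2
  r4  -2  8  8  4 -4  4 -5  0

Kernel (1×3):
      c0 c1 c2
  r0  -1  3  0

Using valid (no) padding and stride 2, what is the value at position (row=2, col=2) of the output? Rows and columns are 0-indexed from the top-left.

The receptive field on the input at this output position is [-4 4 -5]. Elementwise product with the kernel and sum: -4·-1 + 4·3.

16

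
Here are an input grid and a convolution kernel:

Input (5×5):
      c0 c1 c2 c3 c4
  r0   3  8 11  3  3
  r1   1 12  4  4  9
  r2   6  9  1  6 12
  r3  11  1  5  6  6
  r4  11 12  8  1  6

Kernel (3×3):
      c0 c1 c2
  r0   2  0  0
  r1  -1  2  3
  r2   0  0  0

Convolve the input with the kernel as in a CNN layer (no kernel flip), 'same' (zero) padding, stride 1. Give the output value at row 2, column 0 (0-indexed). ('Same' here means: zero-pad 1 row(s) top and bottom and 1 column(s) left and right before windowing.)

39

The receptive field on the zero-padded input at this output position is [0 1 12 / 0 6 9 / 0 11 1]. Elementwise product with the kernel and sum: 0·2 + 0·-1 + 6·2 + 9·3.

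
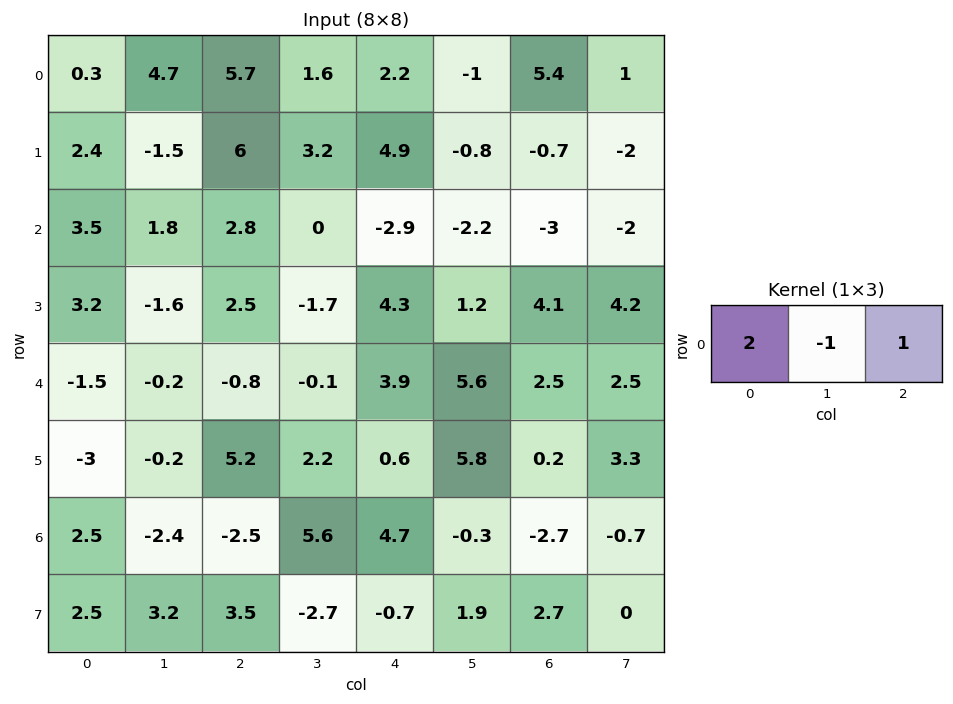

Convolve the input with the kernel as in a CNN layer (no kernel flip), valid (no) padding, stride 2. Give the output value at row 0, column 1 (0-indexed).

The receptive field on the input at this output position is [5.7 1.6 2.2]. Elementwise product with the kernel and sum: 5.7·2 + 1.6·-1 + 2.2·1.

12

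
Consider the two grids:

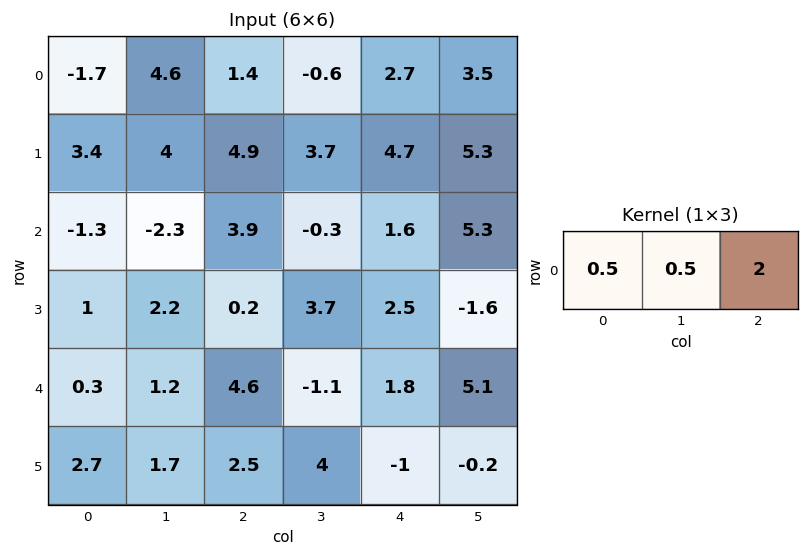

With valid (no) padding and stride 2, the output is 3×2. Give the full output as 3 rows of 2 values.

Output[0,0]: The receptive field on the input at this output position is [-1.7 4.6 1.4]. Elementwise product with the kernel and sum: -1.7·0.5 + 4.6·0.5 + 1.4·2.
Output[0,1]: The receptive field on the input at this output position is [1.4 -0.6 2.7]. Elementwise product with the kernel and sum: 1.4·0.5 + -0.6·0.5 + 2.7·2.

4.25 5.8
6 5
9.95 5.35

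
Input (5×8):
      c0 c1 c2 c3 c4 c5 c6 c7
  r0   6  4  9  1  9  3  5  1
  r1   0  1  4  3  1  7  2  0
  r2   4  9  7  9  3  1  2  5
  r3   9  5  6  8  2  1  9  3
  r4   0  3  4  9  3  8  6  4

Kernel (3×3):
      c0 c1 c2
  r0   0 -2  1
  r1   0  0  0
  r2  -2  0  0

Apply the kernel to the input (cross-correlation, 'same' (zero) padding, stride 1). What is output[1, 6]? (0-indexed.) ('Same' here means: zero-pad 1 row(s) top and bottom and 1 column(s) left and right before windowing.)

The receptive field on the zero-padded input at this output position is [3 5 1 / 7 2 0 / 1 2 5]. Elementwise product with the kernel and sum: 5·-2 + 1·1 + 1·-2.

-11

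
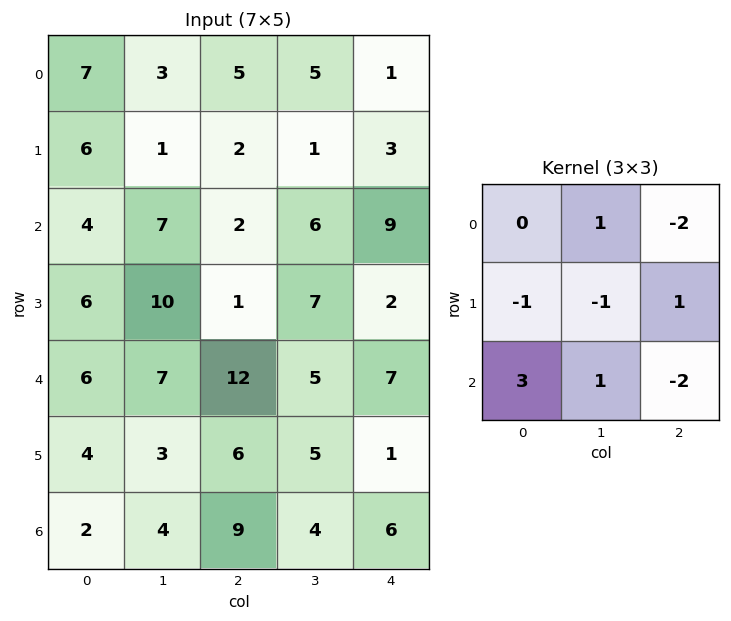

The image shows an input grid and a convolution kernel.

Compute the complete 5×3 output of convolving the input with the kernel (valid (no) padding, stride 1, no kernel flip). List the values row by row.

3 4 -3
14 14 2
-11 9 9
10 -22 14
-26 11 0

Output[0,0]: The receptive field on the input at this output position is [7 3 5 / 6 1 2 / 4 7 2]. Elementwise product with the kernel and sum: 3·1 + 5·-2 + 6·-1 + 1·-1 + 2·1 + 4·3 + 7·1 + 2·-2.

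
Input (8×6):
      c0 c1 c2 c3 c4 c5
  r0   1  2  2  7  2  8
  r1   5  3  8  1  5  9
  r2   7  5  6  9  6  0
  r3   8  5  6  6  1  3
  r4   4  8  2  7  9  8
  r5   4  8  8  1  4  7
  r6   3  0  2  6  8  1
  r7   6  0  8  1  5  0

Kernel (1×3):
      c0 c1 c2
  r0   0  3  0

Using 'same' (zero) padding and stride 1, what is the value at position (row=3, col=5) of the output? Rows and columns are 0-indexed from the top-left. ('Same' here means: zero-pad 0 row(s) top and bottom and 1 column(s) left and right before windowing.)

The receptive field on the zero-padded input at this output position is [1 3 0]. Elementwise product with the kernel and sum: 3·3.

9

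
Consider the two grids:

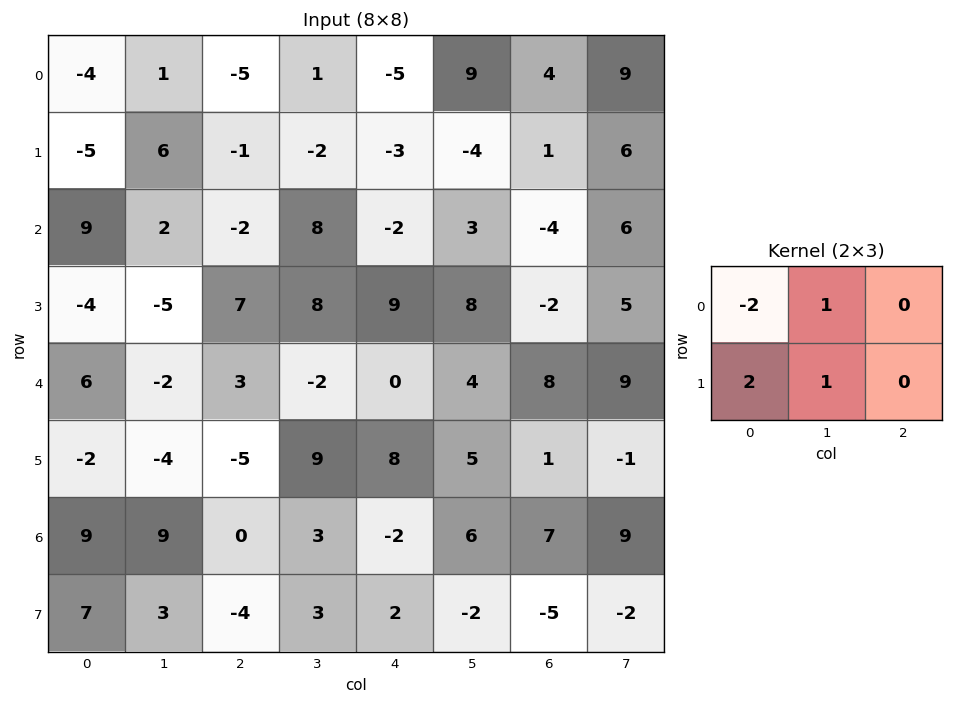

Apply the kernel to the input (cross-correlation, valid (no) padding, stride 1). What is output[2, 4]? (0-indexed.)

33

The receptive field on the input at this output position is [-2 3 -4 / 9 8 -2]. Elementwise product with the kernel and sum: -2·-2 + 3·1 + 9·2 + 8·1.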